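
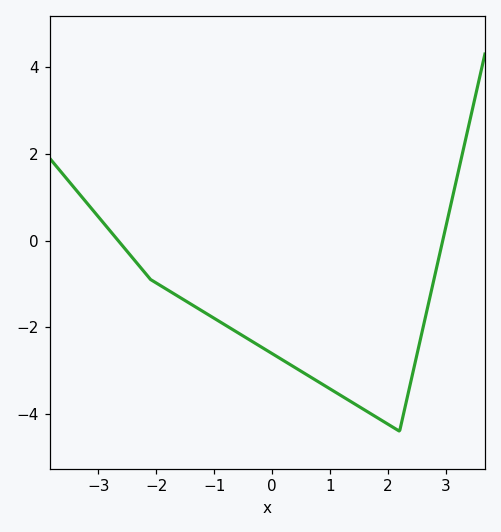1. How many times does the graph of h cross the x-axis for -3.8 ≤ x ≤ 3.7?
2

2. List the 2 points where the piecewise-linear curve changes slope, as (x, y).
(-2.1, -0.9); (2.2, -4.4)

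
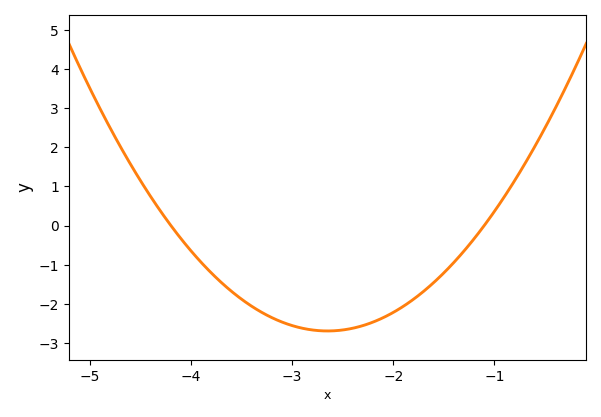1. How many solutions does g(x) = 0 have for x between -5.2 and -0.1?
2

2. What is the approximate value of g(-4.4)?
0.7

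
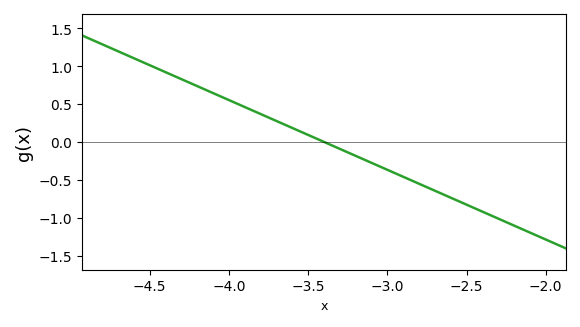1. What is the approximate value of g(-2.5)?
-0.828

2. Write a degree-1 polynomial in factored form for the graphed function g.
y = -0.92(x + 3.4)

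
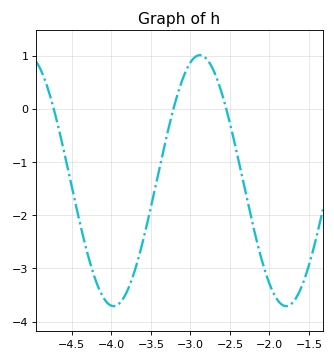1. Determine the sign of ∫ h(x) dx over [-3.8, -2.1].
negative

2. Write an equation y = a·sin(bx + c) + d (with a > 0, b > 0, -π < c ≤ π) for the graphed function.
y = 2.36sin(2.88x - 2.7) - 1.35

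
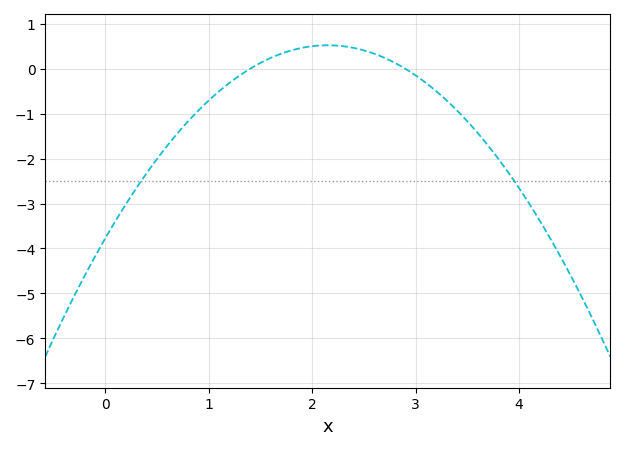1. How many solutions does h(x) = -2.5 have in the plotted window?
2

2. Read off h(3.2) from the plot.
-0.502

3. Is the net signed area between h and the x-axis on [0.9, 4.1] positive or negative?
negative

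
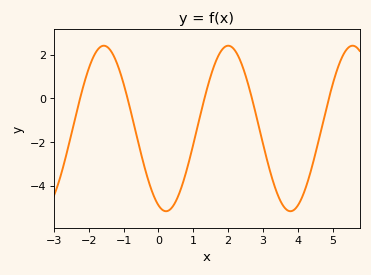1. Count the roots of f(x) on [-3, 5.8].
5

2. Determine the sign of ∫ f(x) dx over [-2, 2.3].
negative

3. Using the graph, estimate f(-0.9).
0.075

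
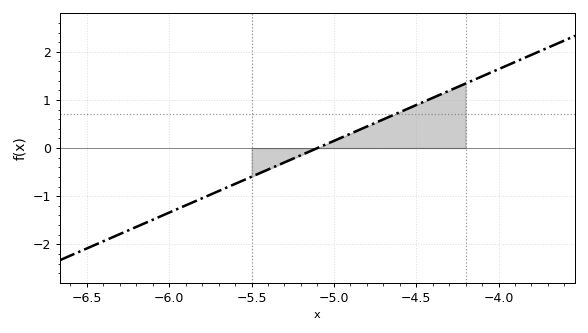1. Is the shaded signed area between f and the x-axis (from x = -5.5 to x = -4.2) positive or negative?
positive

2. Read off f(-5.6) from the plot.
-0.7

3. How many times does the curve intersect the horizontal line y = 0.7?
1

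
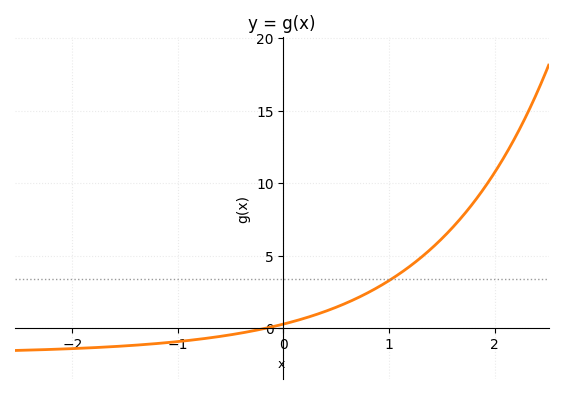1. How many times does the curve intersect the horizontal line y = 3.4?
1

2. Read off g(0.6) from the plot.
1.5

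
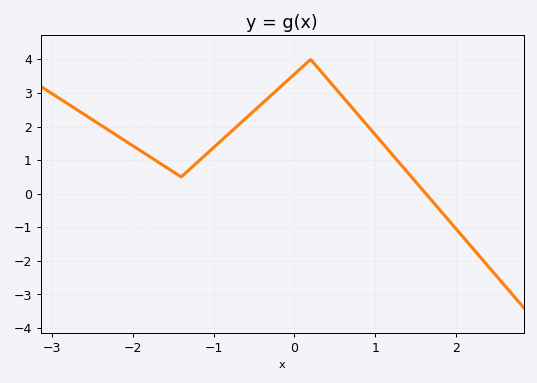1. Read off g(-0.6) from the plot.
2.2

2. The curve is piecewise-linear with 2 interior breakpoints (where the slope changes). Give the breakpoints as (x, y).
(-1.4, 0.5); (0.2, 4)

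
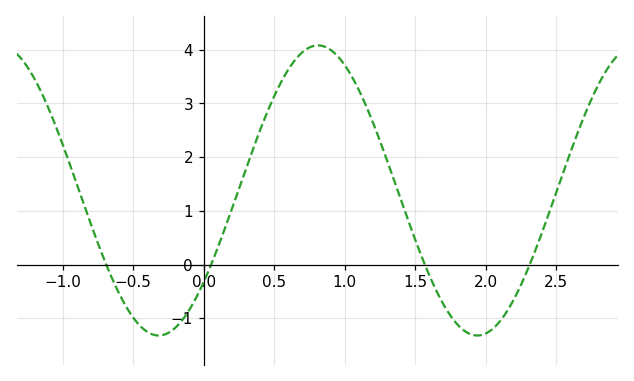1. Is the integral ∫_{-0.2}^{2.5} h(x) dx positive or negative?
positive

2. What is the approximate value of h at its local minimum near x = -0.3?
-1.3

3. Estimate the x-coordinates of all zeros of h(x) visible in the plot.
-0.7, 0.1, 1.6, 2.3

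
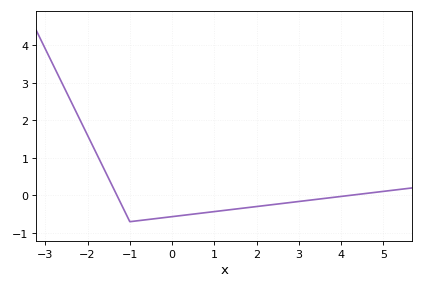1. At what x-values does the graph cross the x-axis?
-1.3, 4.2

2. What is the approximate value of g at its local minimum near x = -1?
-0.7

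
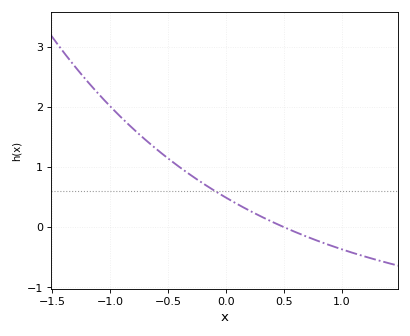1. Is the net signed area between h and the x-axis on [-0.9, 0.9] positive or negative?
positive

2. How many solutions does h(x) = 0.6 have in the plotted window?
1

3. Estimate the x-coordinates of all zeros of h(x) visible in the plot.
0.499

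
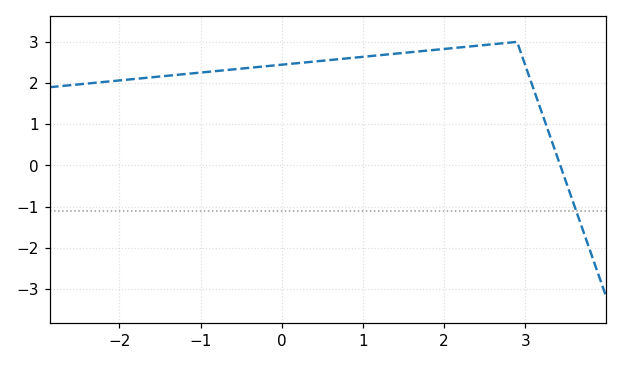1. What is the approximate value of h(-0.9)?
2.27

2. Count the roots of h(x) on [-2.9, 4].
1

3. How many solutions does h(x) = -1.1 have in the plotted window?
1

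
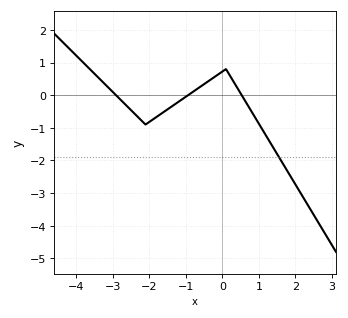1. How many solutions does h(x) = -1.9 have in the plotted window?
1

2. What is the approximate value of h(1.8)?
-2.4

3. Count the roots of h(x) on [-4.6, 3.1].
3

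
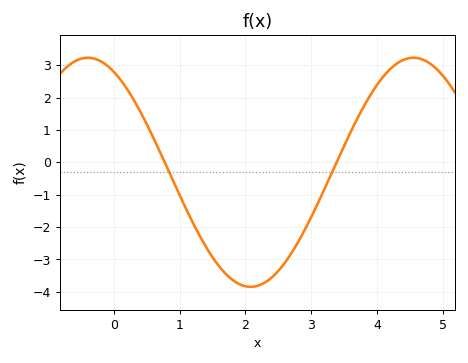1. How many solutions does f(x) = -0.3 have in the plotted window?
2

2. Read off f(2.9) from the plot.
-2.1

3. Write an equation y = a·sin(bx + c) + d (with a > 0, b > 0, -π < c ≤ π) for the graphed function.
y = 3.54sin(1.3x + 2.1) - 0.31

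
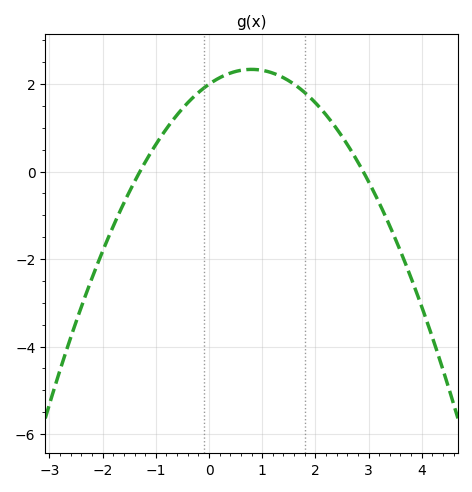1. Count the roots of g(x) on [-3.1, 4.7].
2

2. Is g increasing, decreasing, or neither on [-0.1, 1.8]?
neither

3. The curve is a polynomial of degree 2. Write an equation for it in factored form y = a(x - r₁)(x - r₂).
y = -0.53(x + 1.3)(x - 2.9)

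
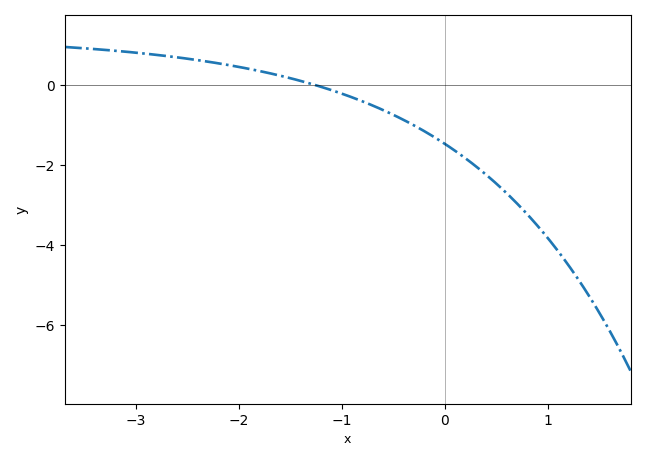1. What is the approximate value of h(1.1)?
-4.16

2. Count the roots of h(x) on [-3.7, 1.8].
1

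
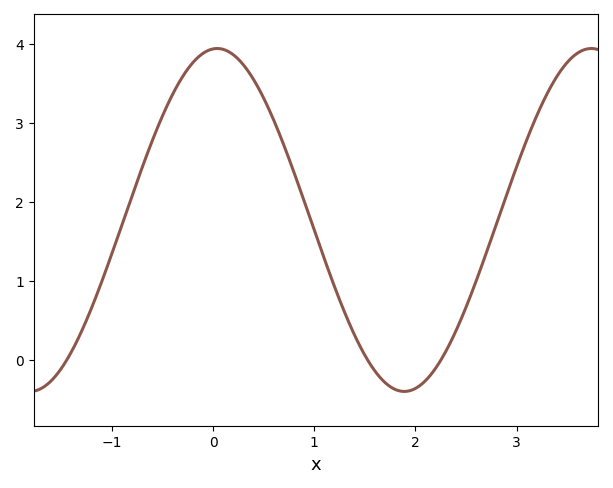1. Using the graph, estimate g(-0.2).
3.76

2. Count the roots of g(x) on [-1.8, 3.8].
3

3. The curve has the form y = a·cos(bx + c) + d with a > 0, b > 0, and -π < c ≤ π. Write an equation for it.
y = 2.17cos(1.7x - 0.07) + 1.77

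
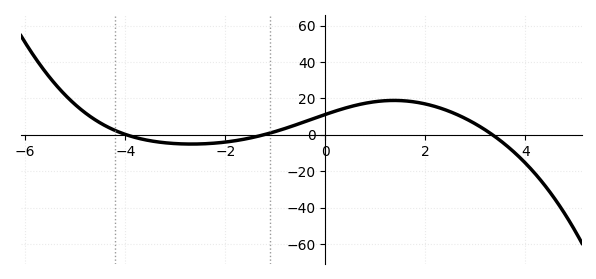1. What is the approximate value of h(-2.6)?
-5.03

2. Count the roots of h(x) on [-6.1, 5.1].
3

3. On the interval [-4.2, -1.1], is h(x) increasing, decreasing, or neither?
neither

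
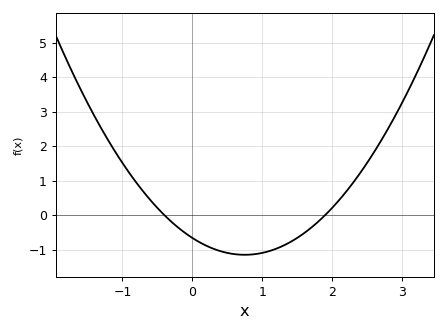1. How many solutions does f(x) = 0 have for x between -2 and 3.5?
2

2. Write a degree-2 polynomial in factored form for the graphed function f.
y = 0.87(x + 0.4)(x - 1.9)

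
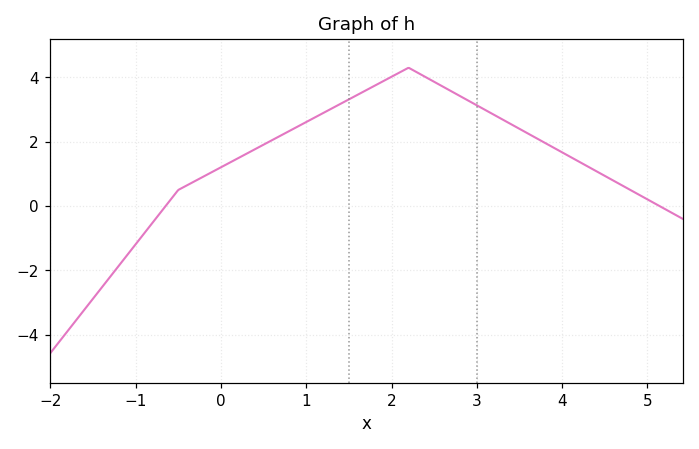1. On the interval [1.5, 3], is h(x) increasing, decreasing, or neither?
neither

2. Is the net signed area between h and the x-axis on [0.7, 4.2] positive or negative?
positive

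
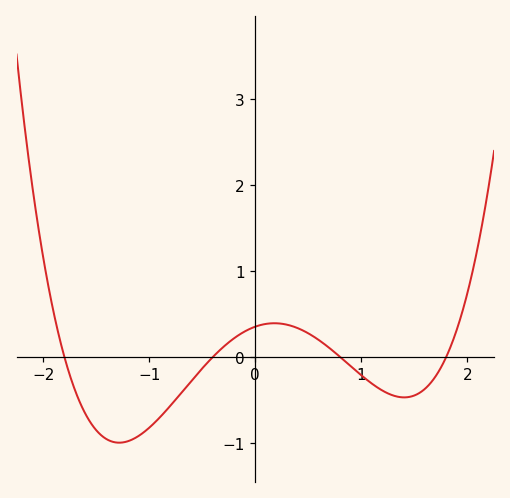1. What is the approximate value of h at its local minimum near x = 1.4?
-0.5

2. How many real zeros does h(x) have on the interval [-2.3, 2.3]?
4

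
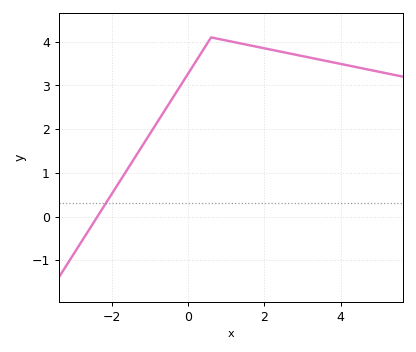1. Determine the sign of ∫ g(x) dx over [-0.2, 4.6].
positive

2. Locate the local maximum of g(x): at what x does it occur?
0.6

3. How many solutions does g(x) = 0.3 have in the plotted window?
1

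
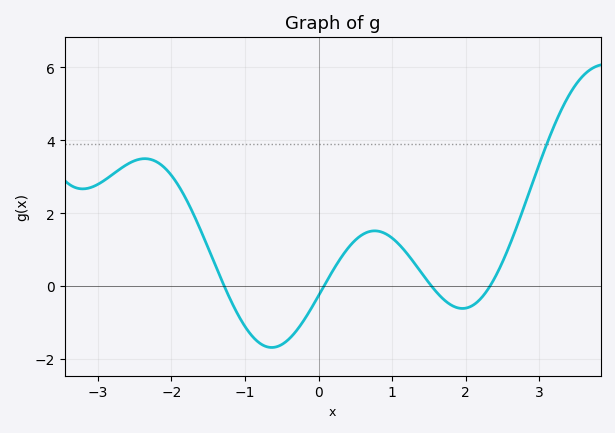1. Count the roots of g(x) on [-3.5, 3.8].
4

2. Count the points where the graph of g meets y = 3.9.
1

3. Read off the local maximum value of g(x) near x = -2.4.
3.4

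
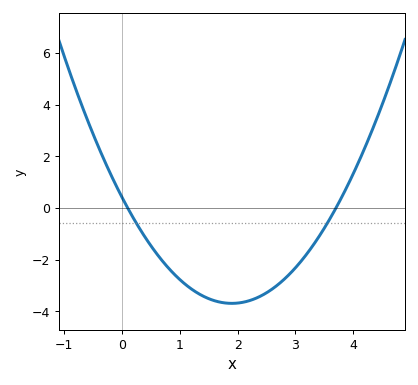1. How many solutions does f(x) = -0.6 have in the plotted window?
2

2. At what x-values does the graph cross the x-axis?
0.1, 3.7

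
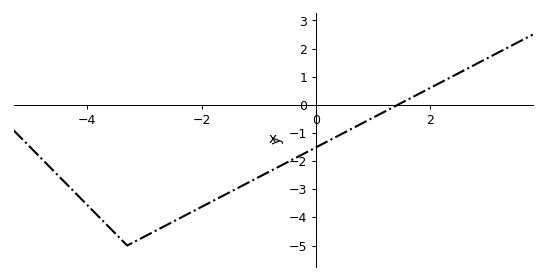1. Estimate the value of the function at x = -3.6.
-4.38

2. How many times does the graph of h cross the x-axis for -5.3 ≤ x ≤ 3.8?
1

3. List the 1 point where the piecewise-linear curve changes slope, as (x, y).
(-3.3, -5)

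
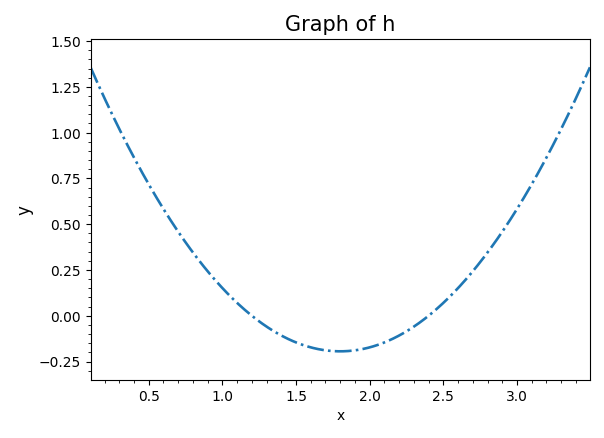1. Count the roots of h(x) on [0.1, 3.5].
2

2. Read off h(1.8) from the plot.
-0.194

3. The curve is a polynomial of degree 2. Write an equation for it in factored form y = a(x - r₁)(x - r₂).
y = 0.54(x - 1.2)(x - 2.4)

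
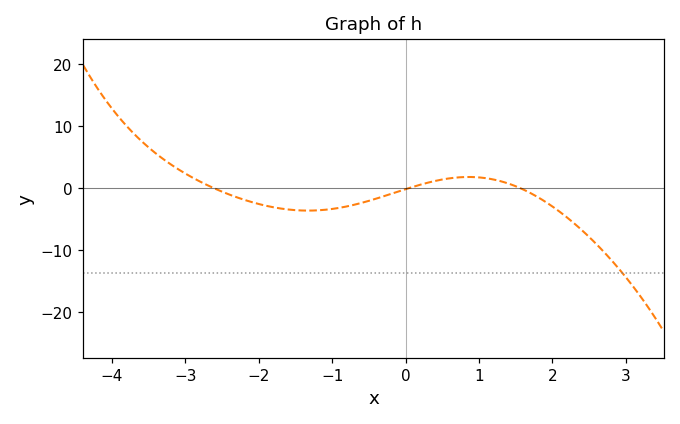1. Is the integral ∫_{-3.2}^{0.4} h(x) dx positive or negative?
negative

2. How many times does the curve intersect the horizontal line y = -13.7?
1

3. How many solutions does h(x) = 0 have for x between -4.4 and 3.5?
3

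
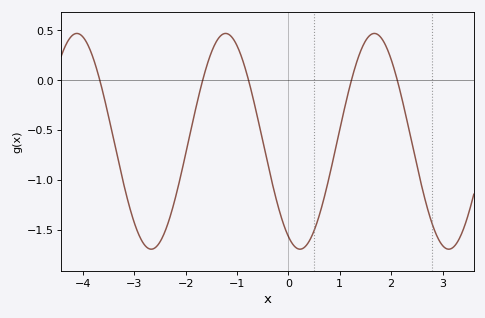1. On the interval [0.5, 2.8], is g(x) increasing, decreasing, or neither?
neither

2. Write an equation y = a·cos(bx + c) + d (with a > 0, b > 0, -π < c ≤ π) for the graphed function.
y = 1.08cos(2.2x + 2.7) - 0.61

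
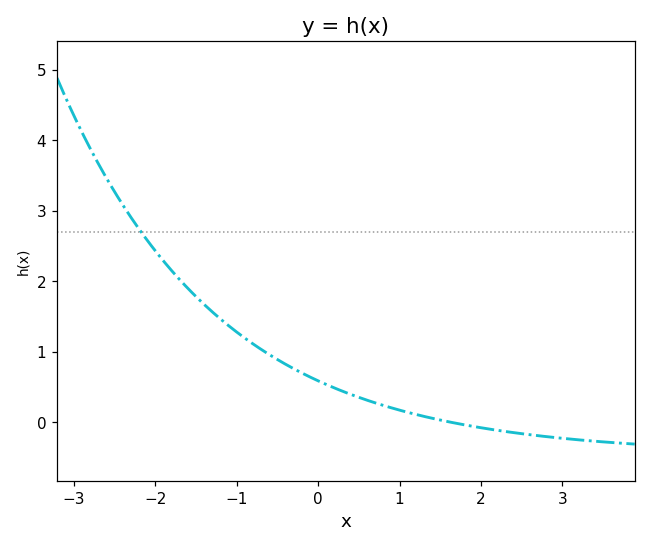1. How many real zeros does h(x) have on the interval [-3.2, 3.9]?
1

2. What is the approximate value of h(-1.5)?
1.8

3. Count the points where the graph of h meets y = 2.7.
1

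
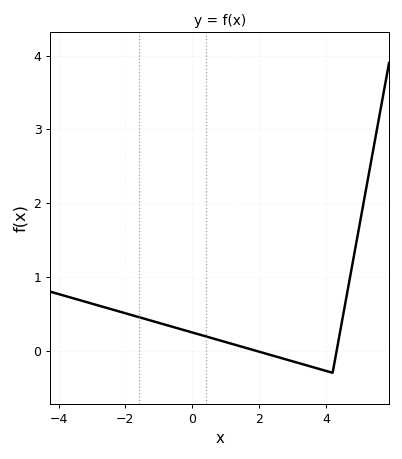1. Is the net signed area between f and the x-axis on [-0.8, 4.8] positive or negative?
positive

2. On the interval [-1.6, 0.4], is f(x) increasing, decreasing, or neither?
decreasing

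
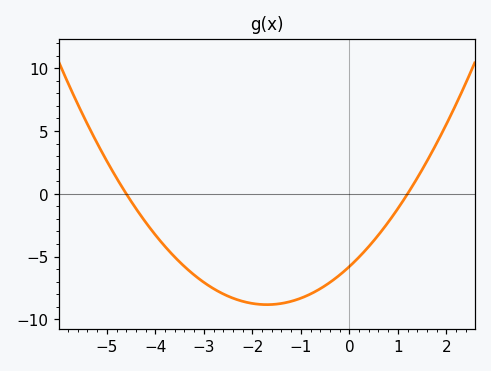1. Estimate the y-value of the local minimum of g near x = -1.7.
-9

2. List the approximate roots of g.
-4.6, 1.2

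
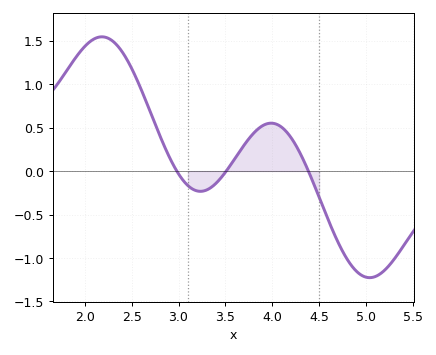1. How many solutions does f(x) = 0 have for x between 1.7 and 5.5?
3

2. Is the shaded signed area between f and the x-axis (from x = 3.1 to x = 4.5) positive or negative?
positive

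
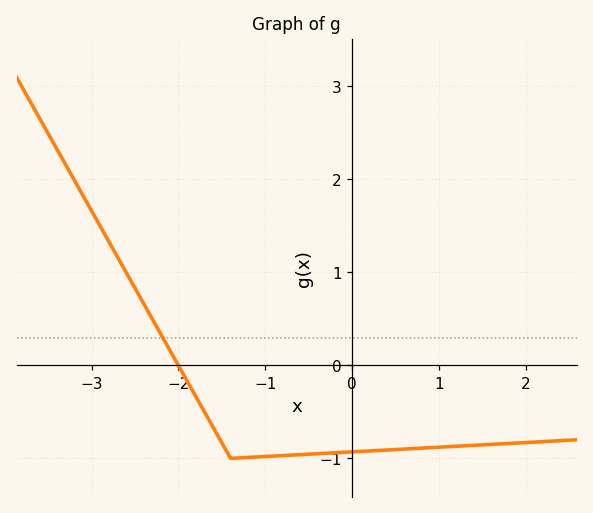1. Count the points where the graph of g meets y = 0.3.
1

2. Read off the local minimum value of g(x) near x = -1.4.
-1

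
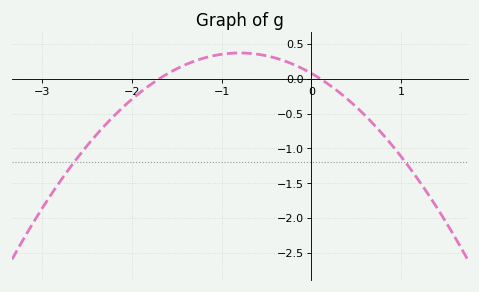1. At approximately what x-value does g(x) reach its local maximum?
-0.8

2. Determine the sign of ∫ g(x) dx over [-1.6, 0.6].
positive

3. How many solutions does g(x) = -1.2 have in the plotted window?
2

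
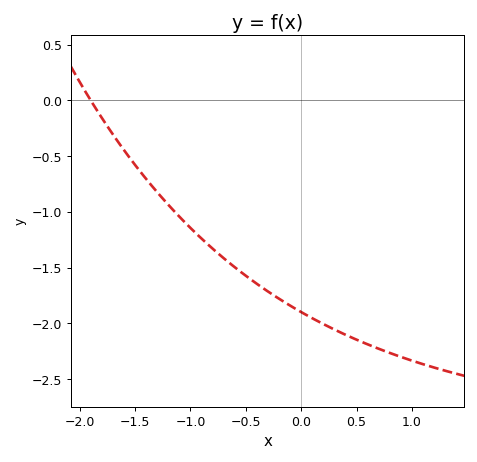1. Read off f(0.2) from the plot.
-2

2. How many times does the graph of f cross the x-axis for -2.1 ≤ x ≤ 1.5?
1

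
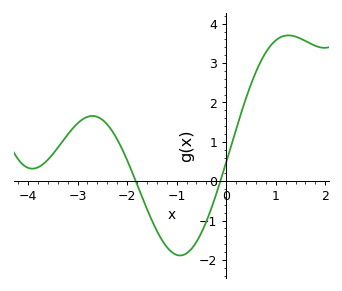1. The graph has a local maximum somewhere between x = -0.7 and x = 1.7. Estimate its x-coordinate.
1.3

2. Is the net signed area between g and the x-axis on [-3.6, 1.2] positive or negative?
positive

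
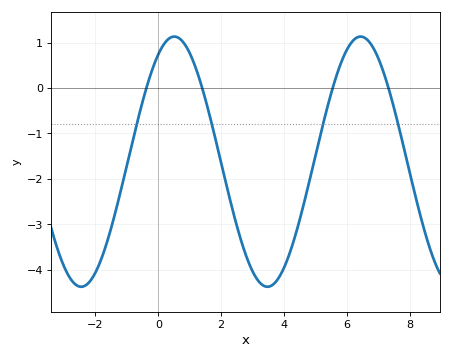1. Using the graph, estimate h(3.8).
-4.21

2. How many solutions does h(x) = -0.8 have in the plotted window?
4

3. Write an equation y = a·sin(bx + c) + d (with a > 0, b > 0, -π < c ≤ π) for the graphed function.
y = 2.75sin(1.06x + 1.03) - 1.62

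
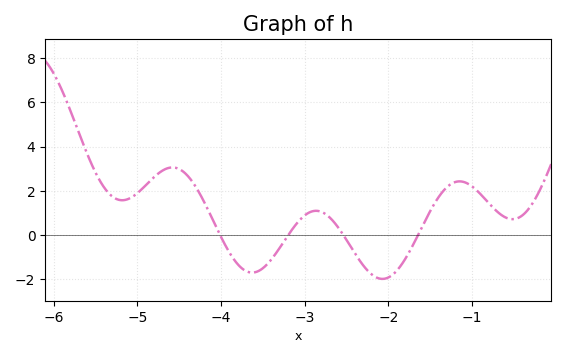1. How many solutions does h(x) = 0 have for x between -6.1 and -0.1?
4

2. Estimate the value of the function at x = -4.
0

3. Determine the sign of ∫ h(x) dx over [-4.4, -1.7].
negative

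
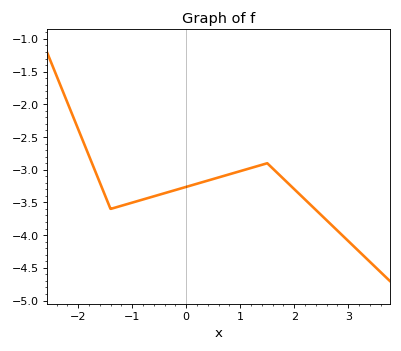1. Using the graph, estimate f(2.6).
-3.77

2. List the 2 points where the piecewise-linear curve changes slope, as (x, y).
(-1.4, -3.6); (1.5, -2.9)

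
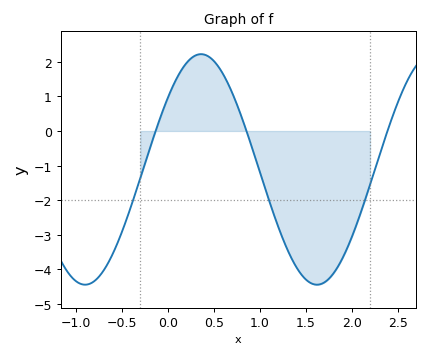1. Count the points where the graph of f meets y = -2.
3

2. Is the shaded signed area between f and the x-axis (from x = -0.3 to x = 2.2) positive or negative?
negative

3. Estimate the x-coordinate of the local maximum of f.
0.36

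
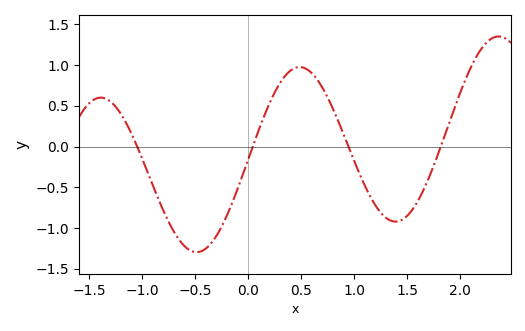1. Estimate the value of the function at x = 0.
-0.16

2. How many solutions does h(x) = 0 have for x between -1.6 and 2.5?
4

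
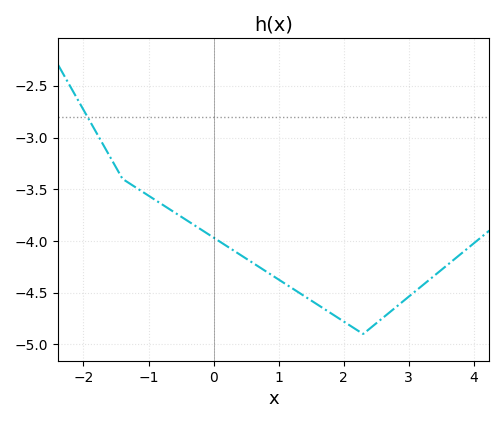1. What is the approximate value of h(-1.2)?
-3.5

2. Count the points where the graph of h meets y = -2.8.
1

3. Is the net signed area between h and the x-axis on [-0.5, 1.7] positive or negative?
negative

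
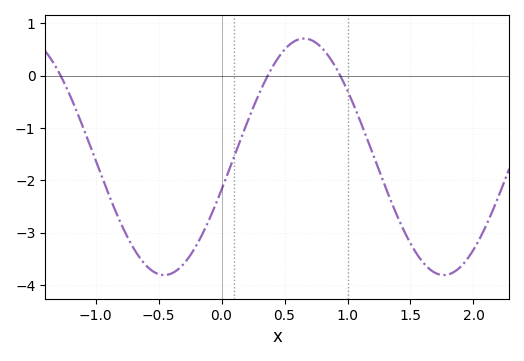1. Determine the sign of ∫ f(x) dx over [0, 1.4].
negative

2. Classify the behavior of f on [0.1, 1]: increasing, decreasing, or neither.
neither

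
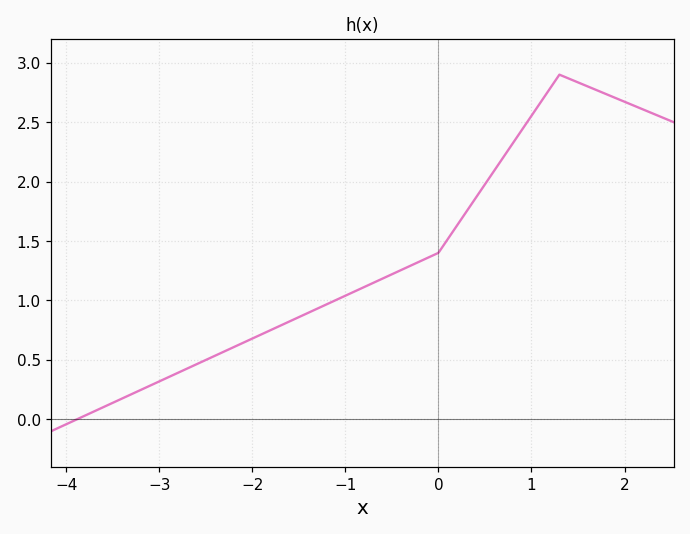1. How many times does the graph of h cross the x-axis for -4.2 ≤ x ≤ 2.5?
1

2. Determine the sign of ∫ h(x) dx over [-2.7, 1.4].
positive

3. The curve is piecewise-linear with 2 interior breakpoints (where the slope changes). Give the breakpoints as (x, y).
(0, 1.4); (1.3, 2.9)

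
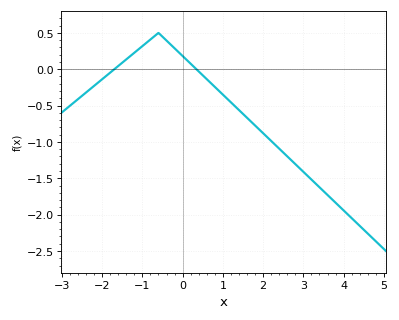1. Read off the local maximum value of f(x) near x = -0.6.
0.5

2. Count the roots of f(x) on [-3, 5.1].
2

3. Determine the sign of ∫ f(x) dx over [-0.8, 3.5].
negative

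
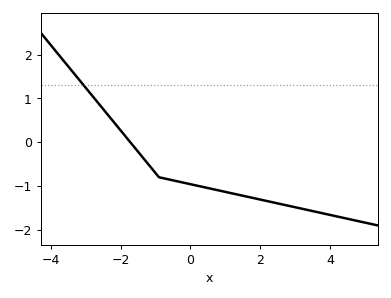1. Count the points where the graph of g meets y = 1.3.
1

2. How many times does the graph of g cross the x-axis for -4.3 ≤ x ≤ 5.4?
1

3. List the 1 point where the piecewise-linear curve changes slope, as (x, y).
(-0.9, -0.8)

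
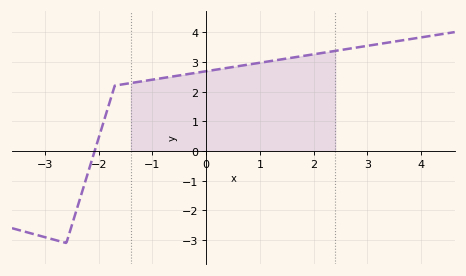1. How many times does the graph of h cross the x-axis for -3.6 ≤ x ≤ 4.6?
1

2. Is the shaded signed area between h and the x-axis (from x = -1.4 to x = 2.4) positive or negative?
positive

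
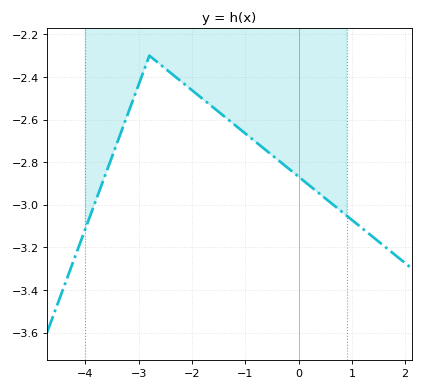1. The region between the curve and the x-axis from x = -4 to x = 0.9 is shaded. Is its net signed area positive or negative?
negative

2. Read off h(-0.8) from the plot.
-2.71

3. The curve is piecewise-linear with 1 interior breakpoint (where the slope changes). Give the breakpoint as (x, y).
(-2.8, -2.3)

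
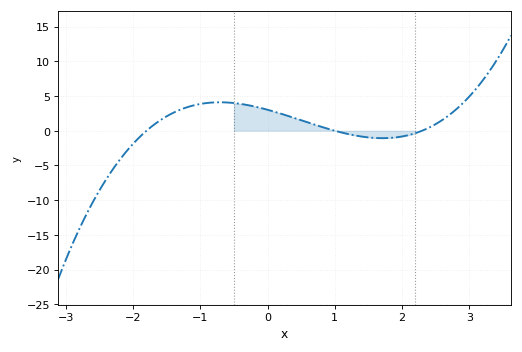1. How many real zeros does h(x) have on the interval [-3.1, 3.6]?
3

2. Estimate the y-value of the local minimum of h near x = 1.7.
-1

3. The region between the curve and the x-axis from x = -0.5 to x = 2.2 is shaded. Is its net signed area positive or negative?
positive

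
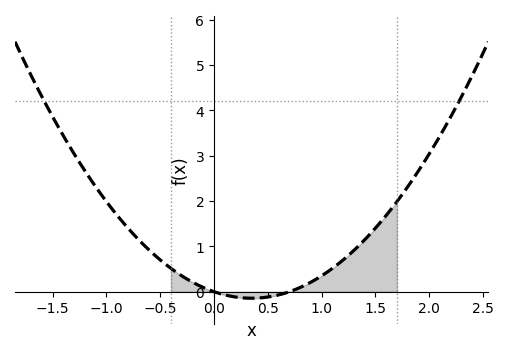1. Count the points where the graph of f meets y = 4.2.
2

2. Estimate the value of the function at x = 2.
3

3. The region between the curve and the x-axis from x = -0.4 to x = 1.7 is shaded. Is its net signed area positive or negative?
positive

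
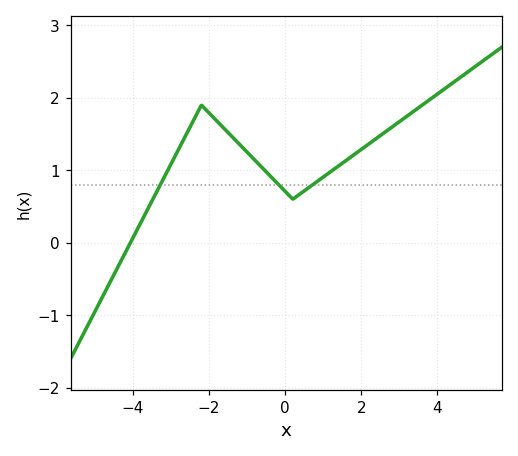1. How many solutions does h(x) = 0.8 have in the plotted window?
3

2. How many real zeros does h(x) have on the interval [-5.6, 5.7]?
1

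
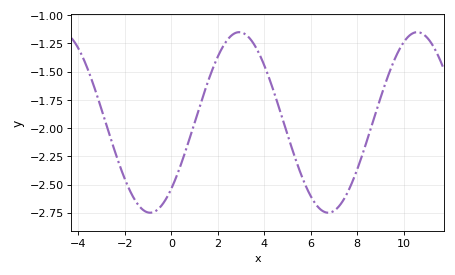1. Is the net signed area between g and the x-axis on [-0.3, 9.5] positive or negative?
negative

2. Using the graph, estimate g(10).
-1.24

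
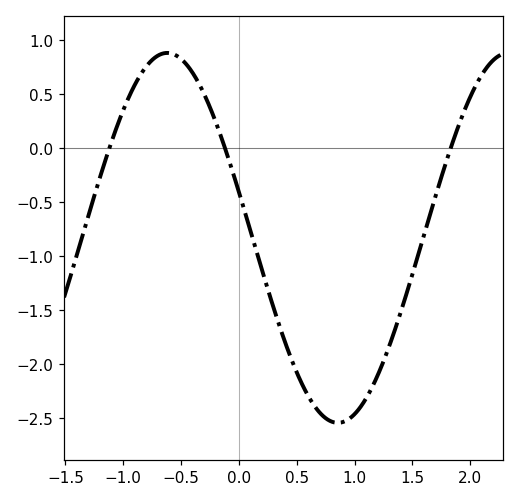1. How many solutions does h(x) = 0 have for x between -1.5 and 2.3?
3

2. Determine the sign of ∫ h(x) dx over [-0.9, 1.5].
negative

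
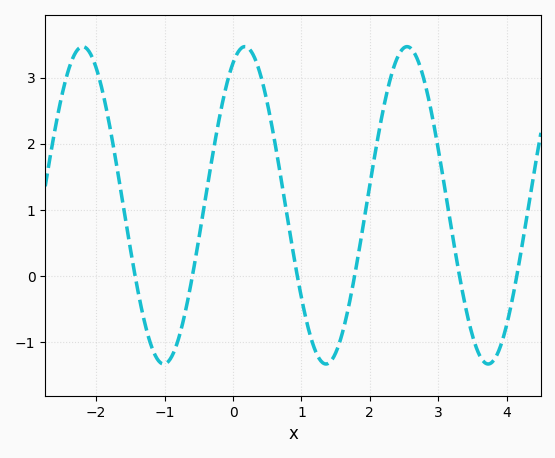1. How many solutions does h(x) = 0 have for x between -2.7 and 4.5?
6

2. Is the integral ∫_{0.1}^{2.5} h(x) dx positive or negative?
positive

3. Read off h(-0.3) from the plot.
1.8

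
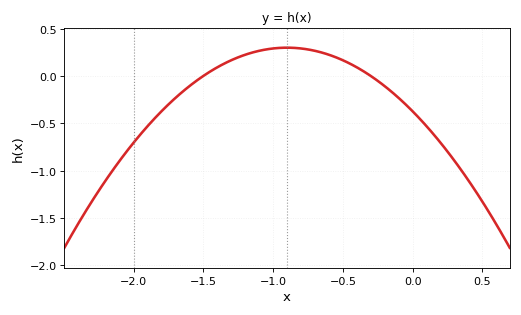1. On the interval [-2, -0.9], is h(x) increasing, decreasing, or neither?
increasing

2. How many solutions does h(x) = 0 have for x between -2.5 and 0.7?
2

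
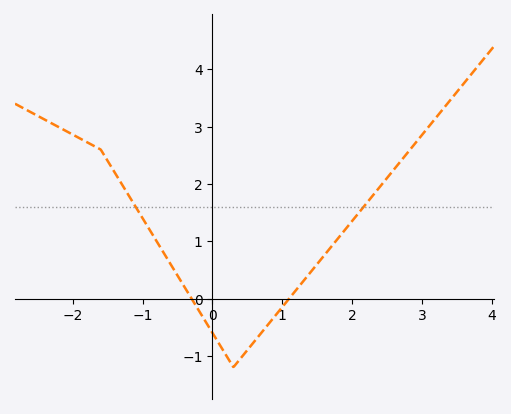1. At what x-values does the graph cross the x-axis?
-0.3, 1.1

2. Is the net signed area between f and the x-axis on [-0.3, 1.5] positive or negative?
negative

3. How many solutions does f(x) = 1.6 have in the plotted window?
2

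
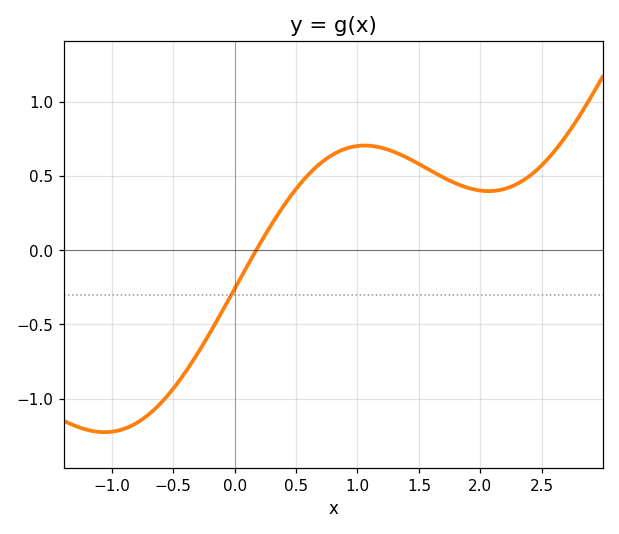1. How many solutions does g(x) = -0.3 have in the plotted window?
1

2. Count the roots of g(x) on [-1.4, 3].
1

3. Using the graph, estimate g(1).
0.703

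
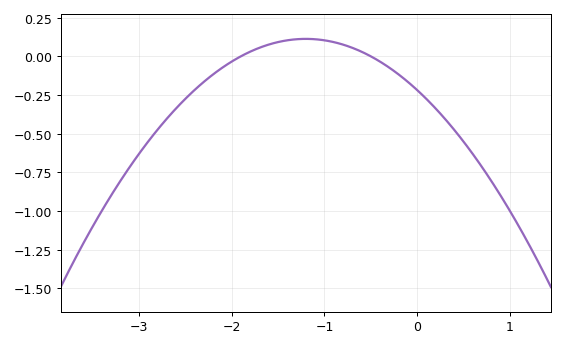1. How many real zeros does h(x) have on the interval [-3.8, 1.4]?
2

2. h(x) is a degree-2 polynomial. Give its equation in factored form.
y = -0.23(x + 1.9)(x + 0.5)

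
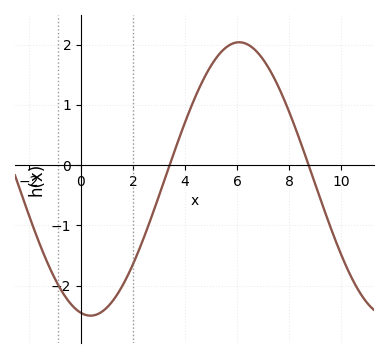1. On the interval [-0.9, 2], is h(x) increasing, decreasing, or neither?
neither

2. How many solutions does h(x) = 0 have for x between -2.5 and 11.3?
2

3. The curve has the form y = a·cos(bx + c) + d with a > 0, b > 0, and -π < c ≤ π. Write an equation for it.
y = 2.27cos(0.55x + 2.94) - 0.23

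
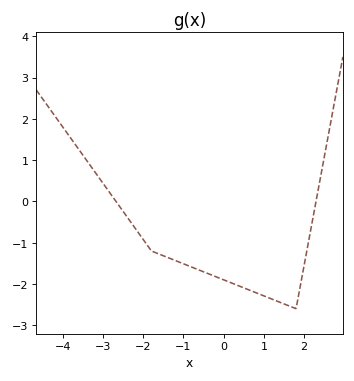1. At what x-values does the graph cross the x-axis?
-2.68, 2.3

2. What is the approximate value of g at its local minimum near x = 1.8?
-2.6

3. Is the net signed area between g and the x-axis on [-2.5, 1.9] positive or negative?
negative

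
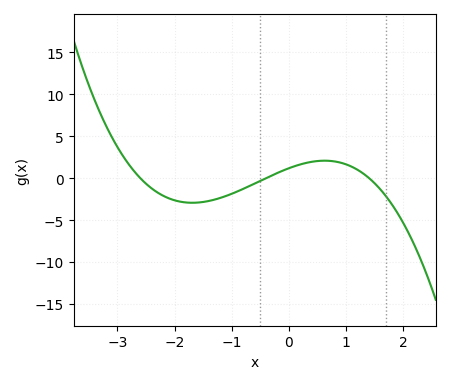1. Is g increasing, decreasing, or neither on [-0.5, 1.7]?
neither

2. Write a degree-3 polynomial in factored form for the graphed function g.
y = -0.81(x + 2.6)(x + 0.4)(x - 1.4)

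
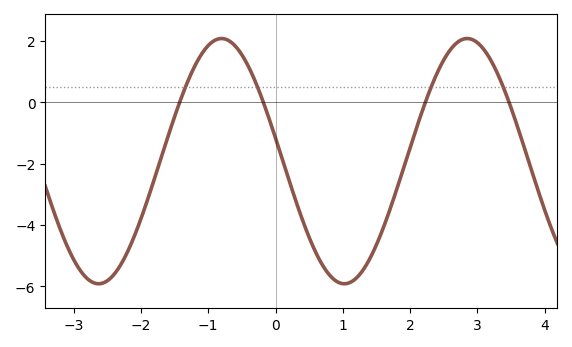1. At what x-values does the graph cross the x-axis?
-1.43, -0.181, 2.23, 3.47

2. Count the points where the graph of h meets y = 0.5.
4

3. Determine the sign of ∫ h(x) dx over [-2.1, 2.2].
negative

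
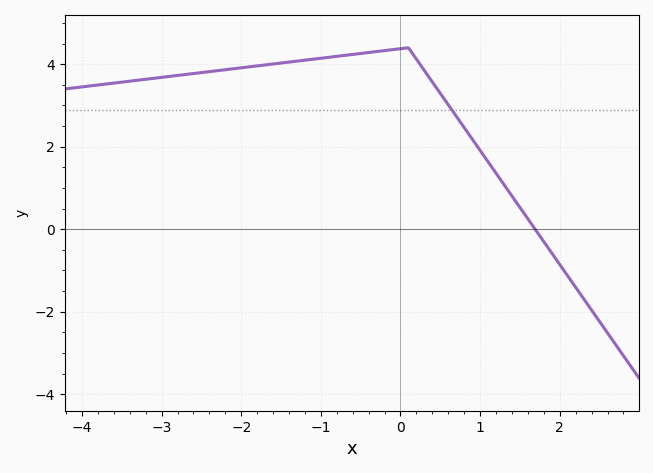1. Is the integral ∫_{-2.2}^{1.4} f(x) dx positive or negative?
positive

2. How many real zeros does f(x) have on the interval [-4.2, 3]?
1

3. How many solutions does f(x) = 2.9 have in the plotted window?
1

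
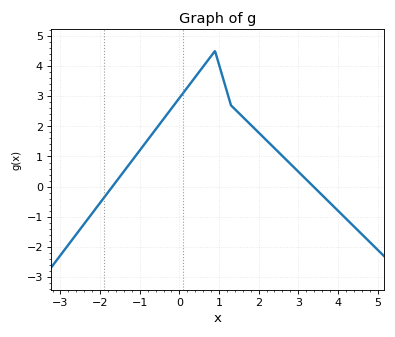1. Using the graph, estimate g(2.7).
0.888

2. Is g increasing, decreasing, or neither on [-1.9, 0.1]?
increasing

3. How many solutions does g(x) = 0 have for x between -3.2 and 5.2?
2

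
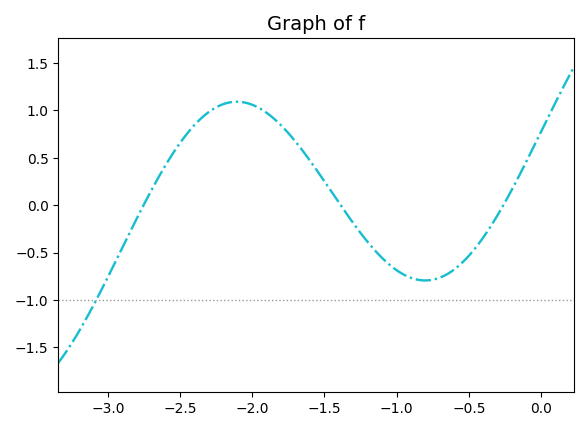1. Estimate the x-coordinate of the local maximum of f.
-2.11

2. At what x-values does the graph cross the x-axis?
-2.75, -1.39, -0.261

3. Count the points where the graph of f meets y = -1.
1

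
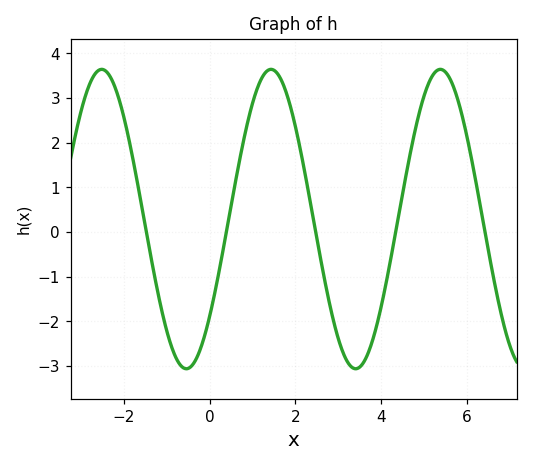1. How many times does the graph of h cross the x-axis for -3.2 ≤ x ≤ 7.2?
5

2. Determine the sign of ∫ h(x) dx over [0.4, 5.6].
positive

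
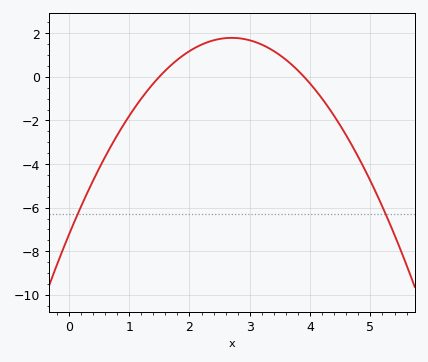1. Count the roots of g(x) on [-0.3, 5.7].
2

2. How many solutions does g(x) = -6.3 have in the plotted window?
2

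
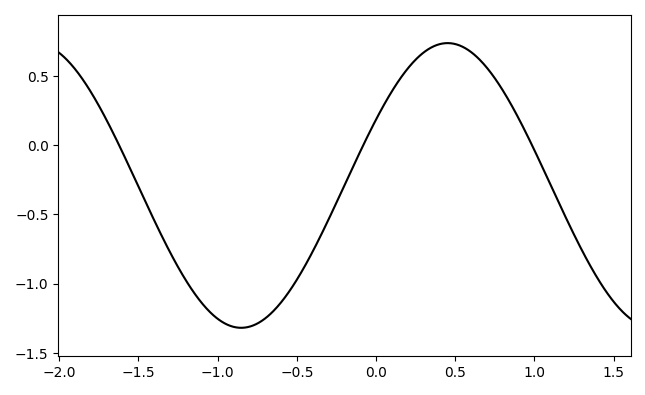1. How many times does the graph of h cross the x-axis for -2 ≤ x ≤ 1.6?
3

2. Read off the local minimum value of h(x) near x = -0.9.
-1.3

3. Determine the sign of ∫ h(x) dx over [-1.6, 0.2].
negative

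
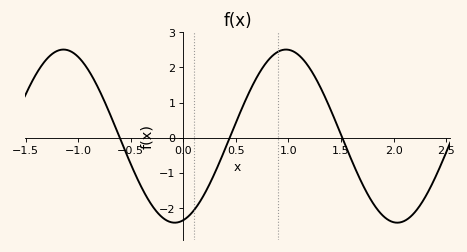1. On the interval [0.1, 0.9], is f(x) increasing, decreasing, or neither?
increasing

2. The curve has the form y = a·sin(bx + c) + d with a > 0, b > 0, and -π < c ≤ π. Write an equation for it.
y = 2.46sin(2.97x - 1.33) + 0.05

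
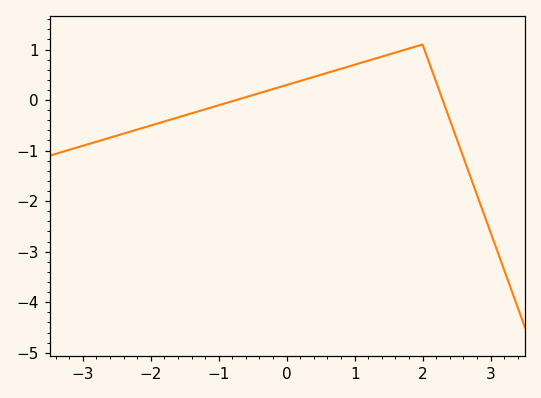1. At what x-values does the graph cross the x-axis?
-0.744, 2.3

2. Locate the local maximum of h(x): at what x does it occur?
2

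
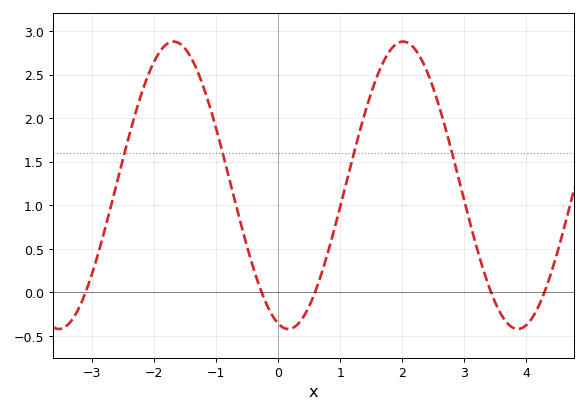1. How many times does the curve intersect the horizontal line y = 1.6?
4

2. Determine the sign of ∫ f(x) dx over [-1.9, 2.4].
positive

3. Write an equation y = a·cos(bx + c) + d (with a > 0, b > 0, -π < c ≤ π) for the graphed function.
y = 1.65cos(1.7x + 2.9) + 1.23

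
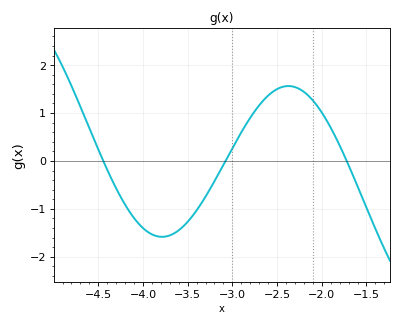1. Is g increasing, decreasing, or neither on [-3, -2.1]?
neither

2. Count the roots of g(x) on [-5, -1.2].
3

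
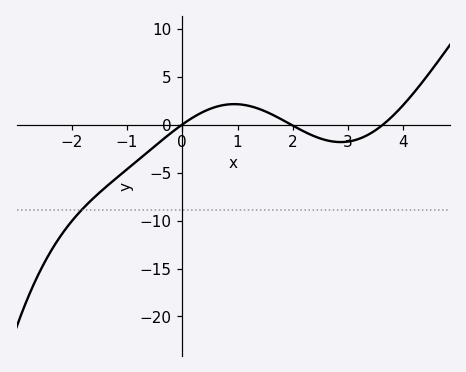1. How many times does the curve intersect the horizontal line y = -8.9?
1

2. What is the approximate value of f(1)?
2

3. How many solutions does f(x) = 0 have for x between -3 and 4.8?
3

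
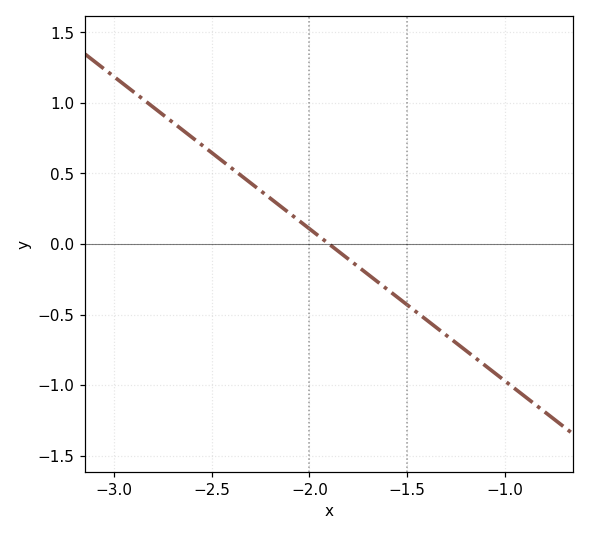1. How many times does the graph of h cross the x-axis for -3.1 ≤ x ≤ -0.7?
1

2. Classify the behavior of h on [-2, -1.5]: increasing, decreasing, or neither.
decreasing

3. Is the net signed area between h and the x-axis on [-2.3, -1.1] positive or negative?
negative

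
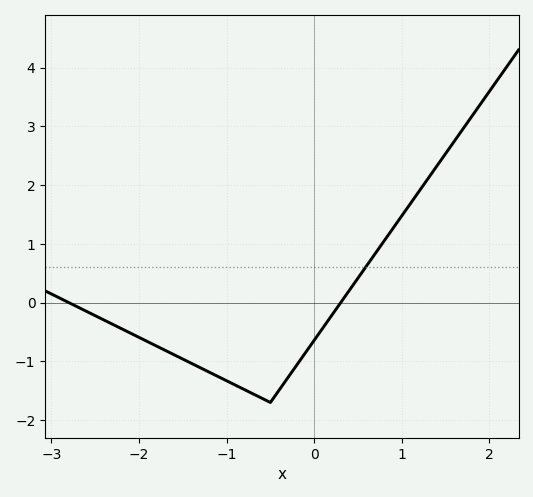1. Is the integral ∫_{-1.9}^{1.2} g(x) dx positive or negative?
negative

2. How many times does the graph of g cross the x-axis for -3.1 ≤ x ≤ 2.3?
2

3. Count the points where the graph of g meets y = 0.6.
1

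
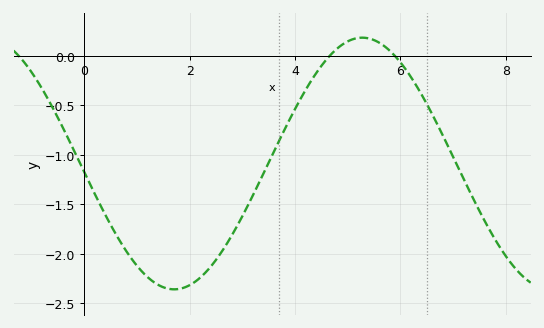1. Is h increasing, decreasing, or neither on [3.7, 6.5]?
neither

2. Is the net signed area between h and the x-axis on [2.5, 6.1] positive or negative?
negative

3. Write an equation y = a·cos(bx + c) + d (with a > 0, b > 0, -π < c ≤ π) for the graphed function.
y = 1.27cos(0.88x + 1.6) - 1.09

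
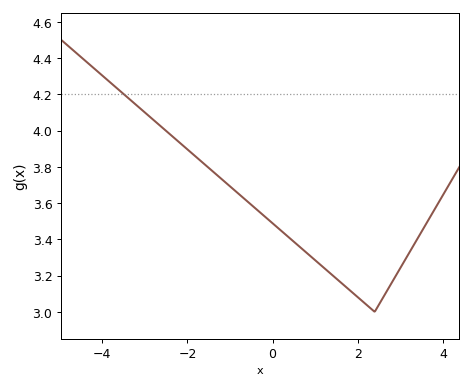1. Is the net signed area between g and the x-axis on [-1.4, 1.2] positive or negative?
positive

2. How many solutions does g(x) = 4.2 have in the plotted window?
1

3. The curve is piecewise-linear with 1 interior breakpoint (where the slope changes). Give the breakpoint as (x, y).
(2.4, 3)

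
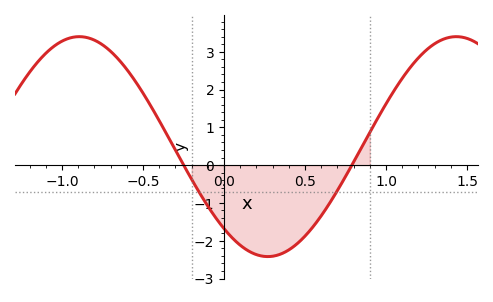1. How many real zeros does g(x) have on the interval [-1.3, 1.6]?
2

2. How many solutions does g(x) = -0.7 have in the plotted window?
2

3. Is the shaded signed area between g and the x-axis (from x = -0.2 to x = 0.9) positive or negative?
negative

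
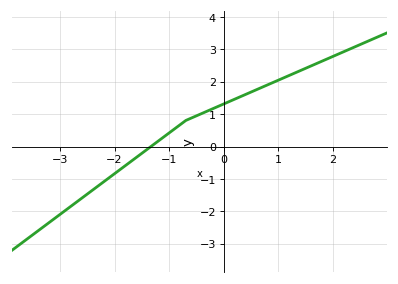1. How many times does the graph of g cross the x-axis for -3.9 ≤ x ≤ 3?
1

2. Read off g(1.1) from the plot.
2.1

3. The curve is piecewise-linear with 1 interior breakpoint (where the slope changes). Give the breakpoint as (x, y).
(-0.7, 0.8)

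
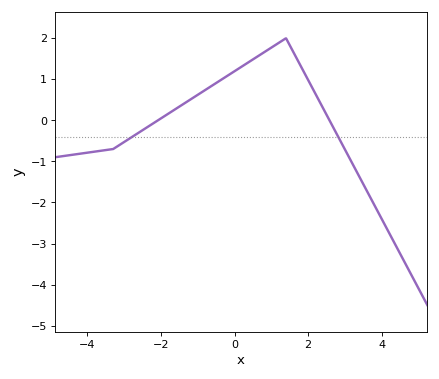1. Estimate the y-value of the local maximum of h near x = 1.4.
2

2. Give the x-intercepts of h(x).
-2, 2.6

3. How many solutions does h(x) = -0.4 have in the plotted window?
2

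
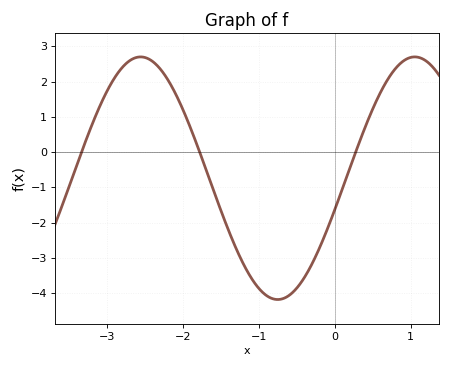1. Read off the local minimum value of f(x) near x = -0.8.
-4.2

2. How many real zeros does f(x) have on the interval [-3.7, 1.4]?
3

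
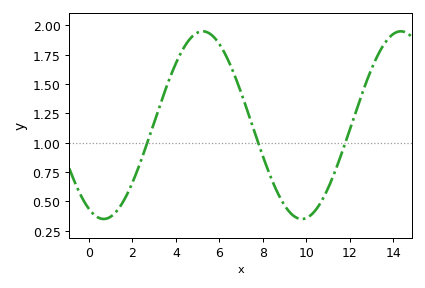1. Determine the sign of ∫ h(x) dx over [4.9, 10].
positive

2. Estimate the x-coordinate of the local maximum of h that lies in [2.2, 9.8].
5.2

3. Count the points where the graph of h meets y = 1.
3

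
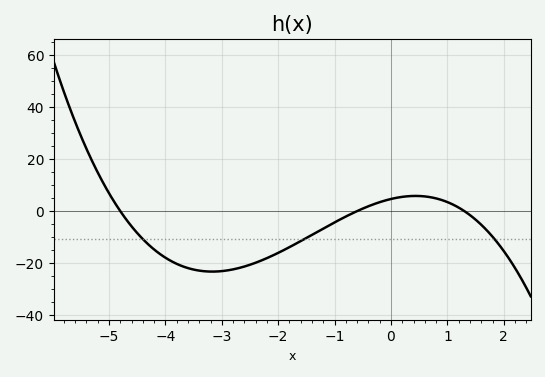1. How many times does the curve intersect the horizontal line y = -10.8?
3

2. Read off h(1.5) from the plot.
-3.28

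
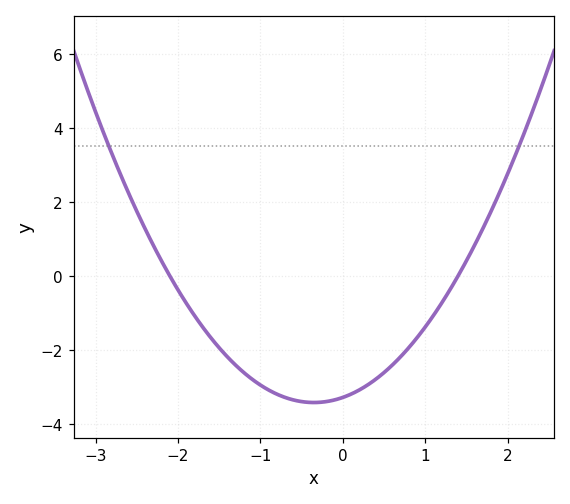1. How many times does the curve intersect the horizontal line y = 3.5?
2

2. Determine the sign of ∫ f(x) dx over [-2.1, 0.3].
negative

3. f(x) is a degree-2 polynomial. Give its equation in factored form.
y = 1.12(x + 2.1)(x - 1.4)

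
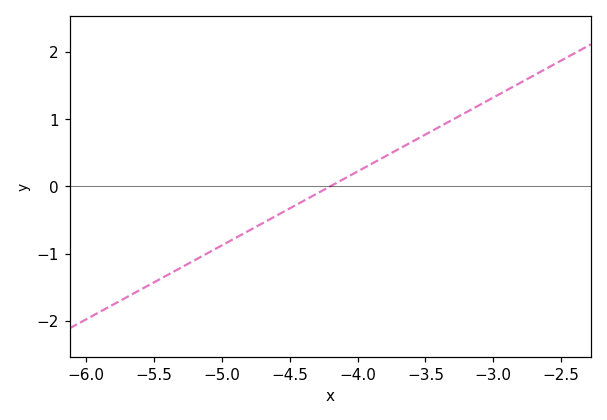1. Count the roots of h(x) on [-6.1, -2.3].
1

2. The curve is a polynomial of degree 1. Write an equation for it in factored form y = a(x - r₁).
y = 1.1(x + 4.2)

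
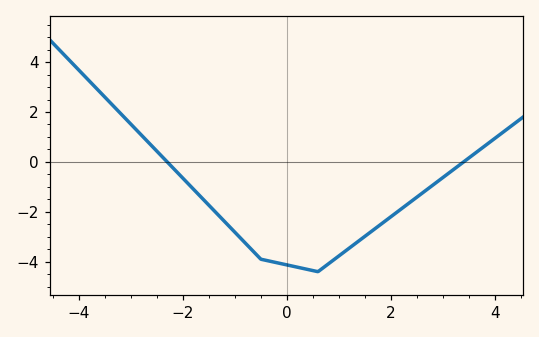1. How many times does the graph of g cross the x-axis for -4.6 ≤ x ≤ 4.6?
2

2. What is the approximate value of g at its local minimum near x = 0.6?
-4.4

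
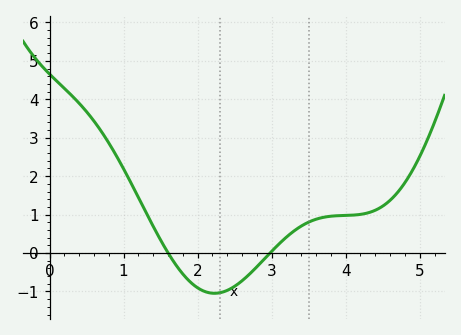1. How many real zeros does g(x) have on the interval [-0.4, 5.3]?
2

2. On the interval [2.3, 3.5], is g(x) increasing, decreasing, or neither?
increasing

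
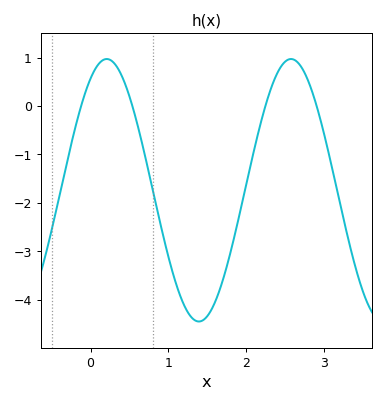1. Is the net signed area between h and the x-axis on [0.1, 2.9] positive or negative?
negative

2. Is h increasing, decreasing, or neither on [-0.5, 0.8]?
neither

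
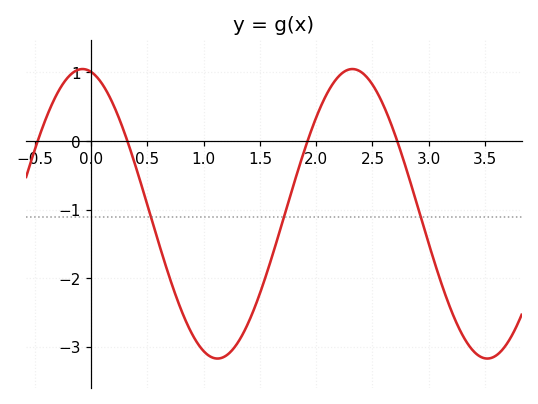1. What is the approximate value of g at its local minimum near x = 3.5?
-3.17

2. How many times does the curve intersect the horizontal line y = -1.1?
3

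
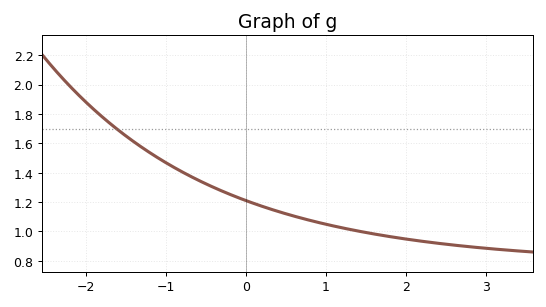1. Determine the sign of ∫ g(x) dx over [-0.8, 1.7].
positive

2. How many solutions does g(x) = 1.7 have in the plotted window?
1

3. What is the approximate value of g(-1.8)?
1.78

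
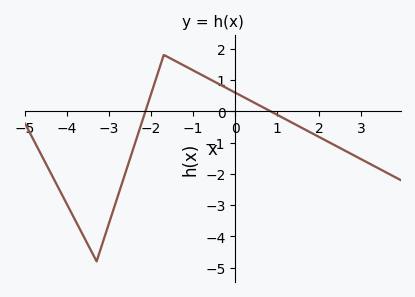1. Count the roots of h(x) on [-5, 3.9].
2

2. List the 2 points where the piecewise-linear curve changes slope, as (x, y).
(-3.3, -4.8); (-1.7, 1.8)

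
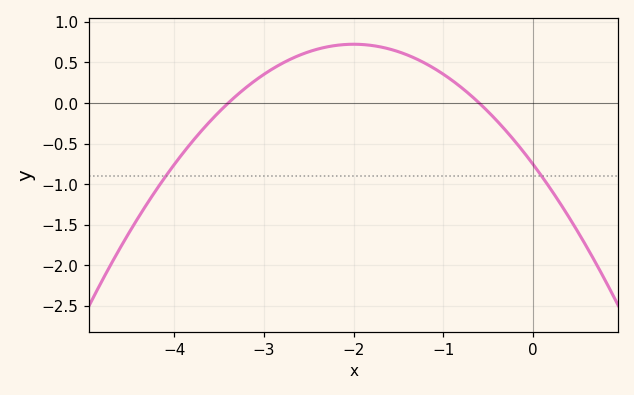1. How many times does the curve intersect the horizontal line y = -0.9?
2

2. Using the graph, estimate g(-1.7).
0.7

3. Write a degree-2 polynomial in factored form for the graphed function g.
y = -0.37(x + 3.4)(x + 0.6)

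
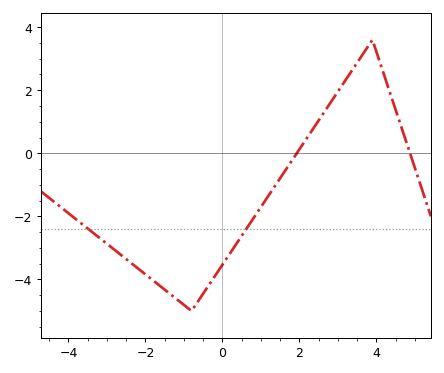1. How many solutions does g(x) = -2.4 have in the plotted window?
2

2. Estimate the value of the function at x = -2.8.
-3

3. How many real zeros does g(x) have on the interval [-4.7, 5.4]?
2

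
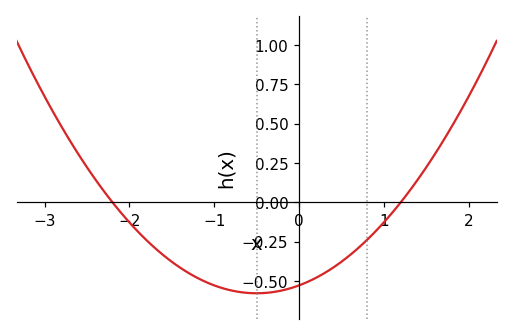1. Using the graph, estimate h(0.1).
-0.5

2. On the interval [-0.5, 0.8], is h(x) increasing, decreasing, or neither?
increasing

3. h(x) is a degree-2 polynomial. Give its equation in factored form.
y = 0.2(x + 2.2)(x - 1.2)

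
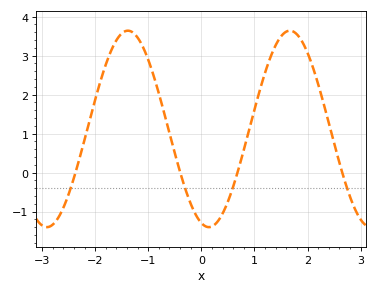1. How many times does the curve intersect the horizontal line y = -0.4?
4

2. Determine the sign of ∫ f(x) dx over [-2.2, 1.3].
positive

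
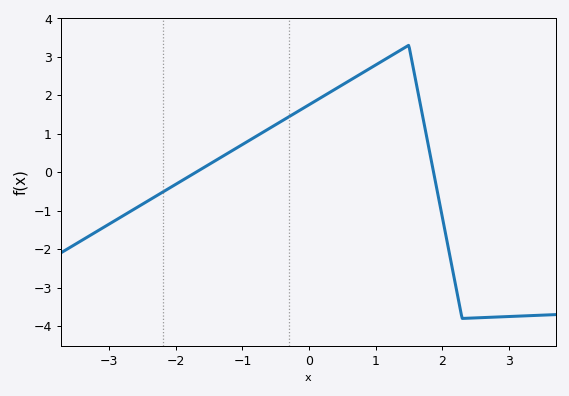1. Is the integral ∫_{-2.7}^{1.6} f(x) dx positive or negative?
positive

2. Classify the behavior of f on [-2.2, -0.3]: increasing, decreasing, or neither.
increasing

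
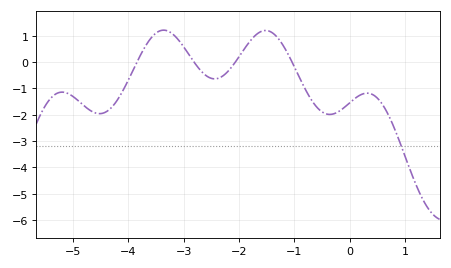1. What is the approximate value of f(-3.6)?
0.885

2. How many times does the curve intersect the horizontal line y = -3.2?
1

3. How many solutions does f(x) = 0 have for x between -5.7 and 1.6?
4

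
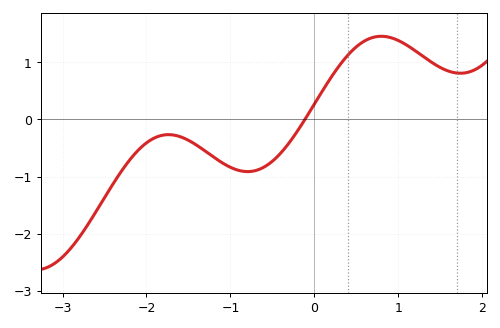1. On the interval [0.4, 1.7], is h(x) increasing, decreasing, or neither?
neither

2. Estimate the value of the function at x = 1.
1.4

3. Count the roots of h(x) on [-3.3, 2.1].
1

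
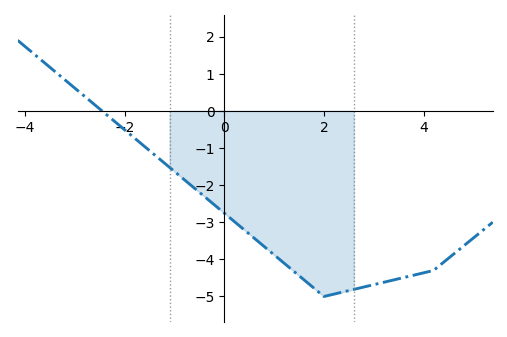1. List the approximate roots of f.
-2.46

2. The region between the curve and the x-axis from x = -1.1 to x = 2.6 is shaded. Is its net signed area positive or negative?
negative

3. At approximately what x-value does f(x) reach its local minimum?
2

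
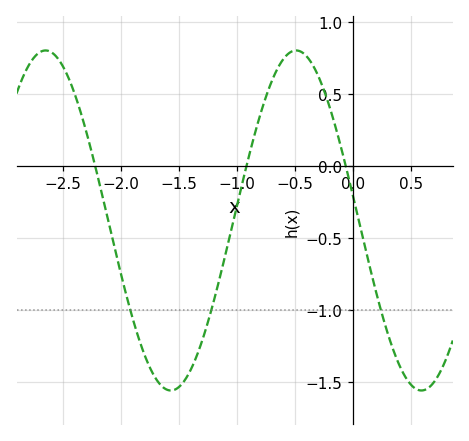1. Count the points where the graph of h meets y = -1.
3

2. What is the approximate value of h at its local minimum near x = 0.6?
-1.56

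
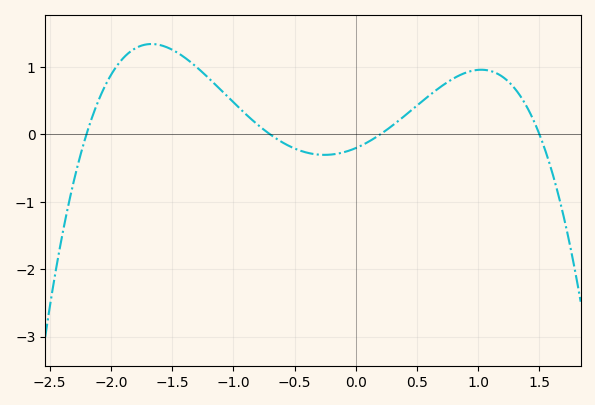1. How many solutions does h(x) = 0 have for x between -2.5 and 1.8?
4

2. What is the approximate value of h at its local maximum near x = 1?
0.959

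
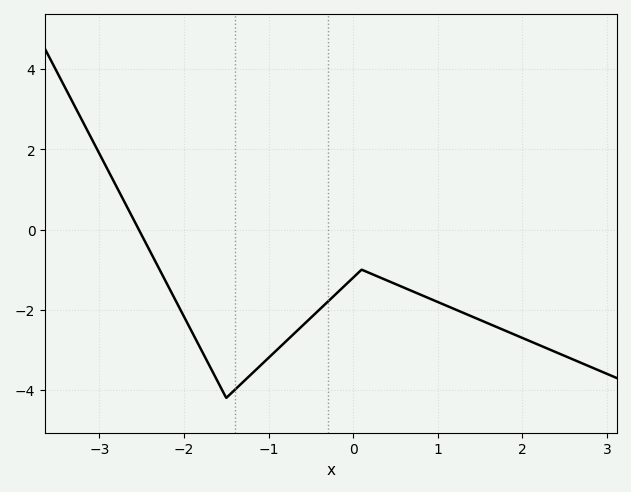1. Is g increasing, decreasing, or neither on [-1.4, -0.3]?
increasing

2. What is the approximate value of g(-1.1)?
-3.4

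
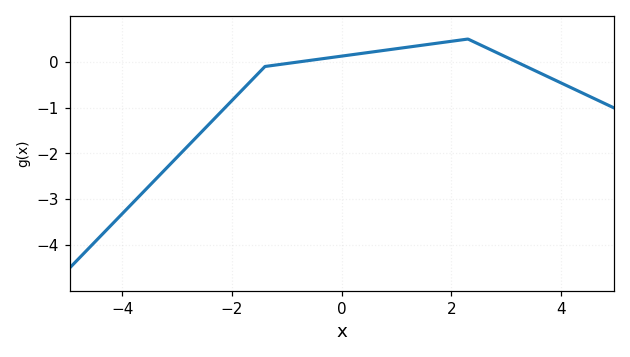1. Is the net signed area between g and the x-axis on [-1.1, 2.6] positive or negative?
positive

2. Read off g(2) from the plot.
0.451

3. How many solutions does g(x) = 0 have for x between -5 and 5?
2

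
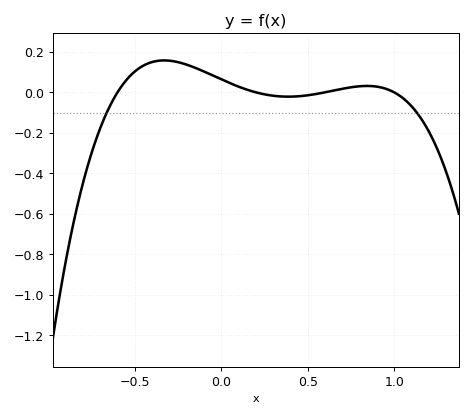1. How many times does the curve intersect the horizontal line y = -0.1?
2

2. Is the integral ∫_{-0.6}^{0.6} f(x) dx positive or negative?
positive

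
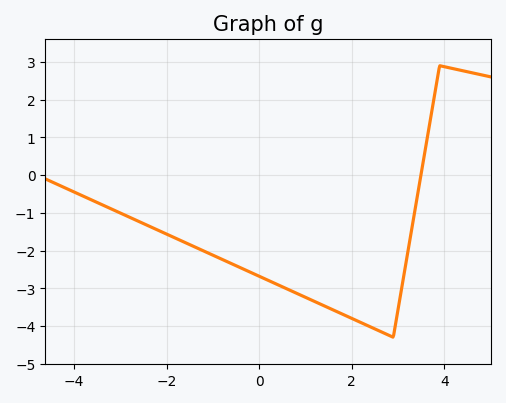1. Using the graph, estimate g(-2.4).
-1.3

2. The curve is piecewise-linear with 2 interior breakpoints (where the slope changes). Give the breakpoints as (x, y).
(2.9, -4.3); (3.9, 2.9)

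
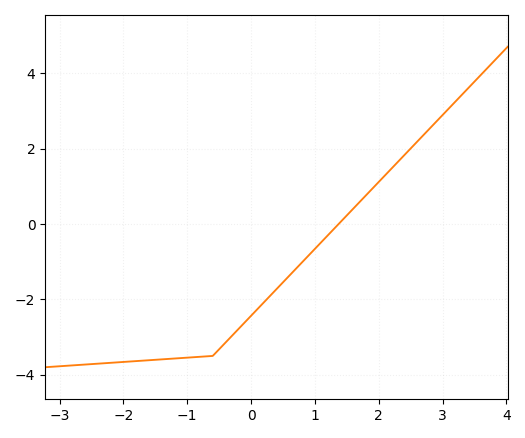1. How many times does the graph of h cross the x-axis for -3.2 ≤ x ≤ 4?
1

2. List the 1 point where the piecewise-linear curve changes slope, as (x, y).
(-0.6, -3.5)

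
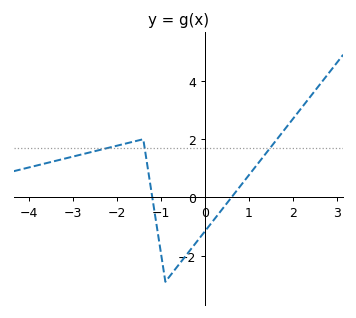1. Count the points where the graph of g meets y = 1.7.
3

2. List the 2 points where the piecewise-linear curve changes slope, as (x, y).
(-1.4, 2); (-0.9, -2.9)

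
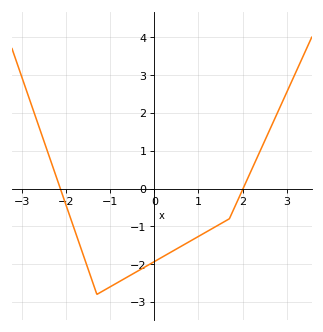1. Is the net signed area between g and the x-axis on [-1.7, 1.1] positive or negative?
negative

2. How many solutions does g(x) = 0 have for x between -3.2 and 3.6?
2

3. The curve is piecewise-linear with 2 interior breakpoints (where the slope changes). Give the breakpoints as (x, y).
(-1.3, -2.8); (1.7, -0.8)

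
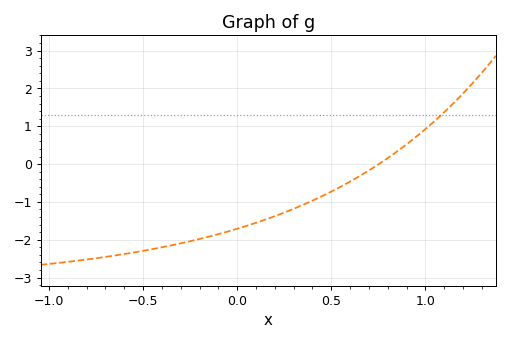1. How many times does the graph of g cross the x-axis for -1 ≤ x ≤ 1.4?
1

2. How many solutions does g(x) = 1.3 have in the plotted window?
1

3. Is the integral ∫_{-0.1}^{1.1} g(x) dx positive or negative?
negative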